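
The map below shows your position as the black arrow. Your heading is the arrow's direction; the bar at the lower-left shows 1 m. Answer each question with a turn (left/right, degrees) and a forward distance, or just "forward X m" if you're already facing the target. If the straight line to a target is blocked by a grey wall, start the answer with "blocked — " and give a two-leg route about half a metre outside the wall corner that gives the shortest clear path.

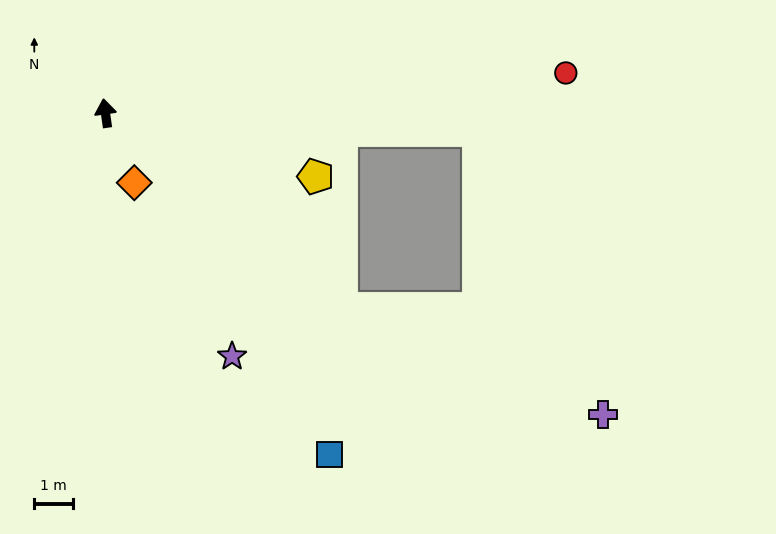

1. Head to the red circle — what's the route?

turn right 93°, forward 12.0 m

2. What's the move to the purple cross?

blocked — turn right 138°, forward 7.9 m, then turn left 18°, forward 7.3 m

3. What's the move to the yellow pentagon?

turn right 115°, forward 5.7 m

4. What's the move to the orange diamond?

turn right 166°, forward 2.0 m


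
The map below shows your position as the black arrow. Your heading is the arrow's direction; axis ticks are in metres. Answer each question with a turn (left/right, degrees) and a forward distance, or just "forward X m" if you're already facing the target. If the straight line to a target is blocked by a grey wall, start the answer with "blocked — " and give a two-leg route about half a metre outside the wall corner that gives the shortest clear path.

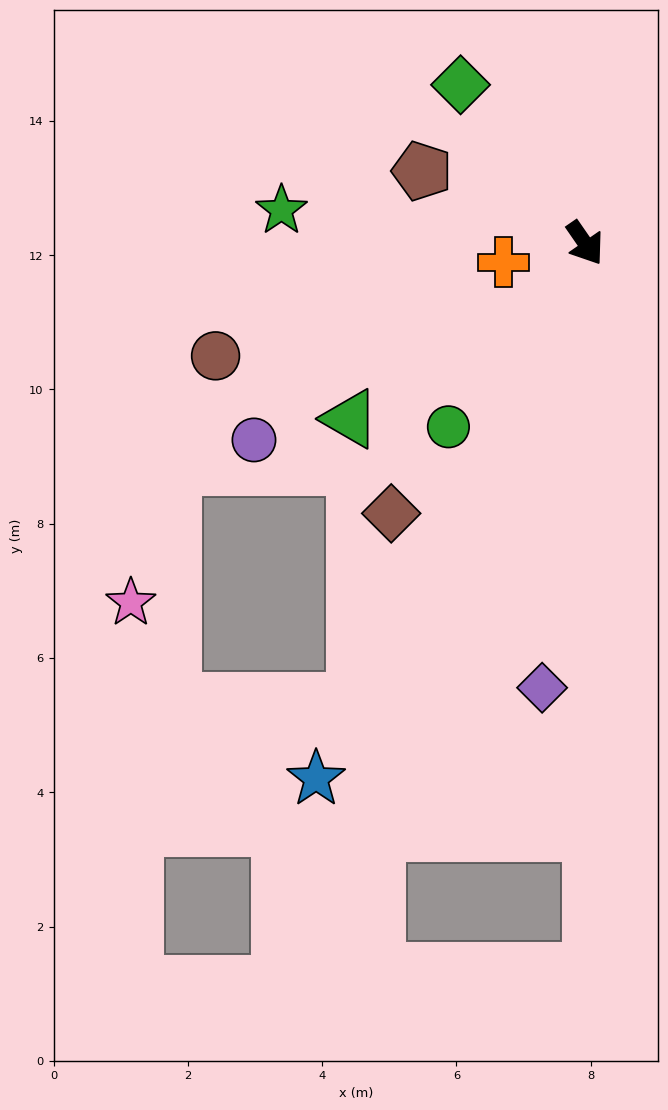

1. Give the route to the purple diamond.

turn right 40°, forward 6.7 m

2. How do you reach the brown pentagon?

turn right 149°, forward 2.7 m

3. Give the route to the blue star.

turn right 61°, forward 8.9 m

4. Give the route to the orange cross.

turn right 111°, forward 1.2 m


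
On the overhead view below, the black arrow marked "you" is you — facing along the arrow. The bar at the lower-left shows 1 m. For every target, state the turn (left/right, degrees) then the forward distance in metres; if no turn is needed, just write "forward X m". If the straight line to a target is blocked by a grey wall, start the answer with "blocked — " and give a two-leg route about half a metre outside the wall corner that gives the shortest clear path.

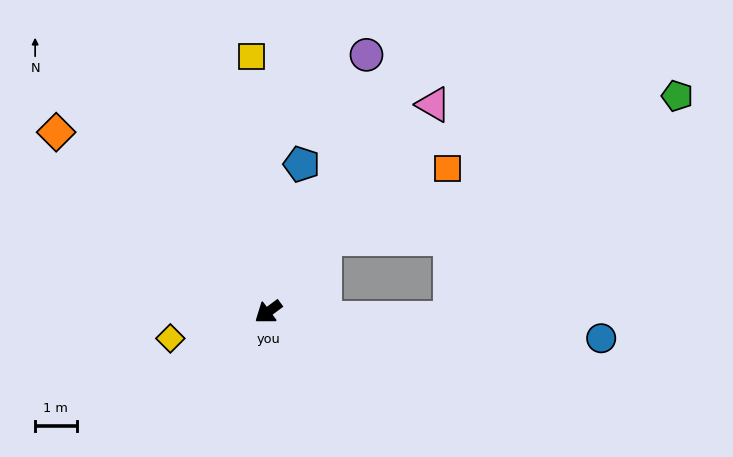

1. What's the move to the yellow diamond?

turn right 21°, forward 2.5 m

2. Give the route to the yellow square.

turn right 123°, forward 6.2 m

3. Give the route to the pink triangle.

turn right 165°, forward 6.4 m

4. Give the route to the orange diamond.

turn right 77°, forward 6.7 m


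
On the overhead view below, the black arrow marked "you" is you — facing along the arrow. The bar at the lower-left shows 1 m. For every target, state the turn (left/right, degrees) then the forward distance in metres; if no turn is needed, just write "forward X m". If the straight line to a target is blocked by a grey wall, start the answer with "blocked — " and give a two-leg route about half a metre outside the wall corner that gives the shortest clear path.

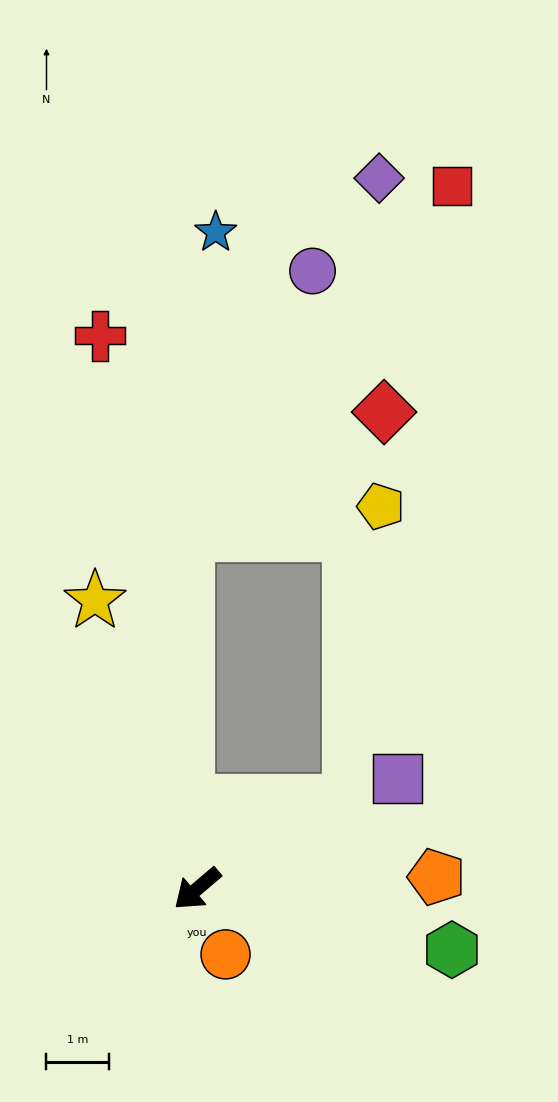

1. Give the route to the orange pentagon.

turn left 142°, forward 3.8 m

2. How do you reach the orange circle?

turn left 73°, forward 1.1 m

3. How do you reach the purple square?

turn left 168°, forward 3.6 m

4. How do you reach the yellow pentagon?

blocked — turn left 170°, forward 2.8 m, then turn left 53°, forward 4.7 m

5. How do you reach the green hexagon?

turn left 126°, forward 4.2 m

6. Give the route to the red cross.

turn right 120°, forward 9.0 m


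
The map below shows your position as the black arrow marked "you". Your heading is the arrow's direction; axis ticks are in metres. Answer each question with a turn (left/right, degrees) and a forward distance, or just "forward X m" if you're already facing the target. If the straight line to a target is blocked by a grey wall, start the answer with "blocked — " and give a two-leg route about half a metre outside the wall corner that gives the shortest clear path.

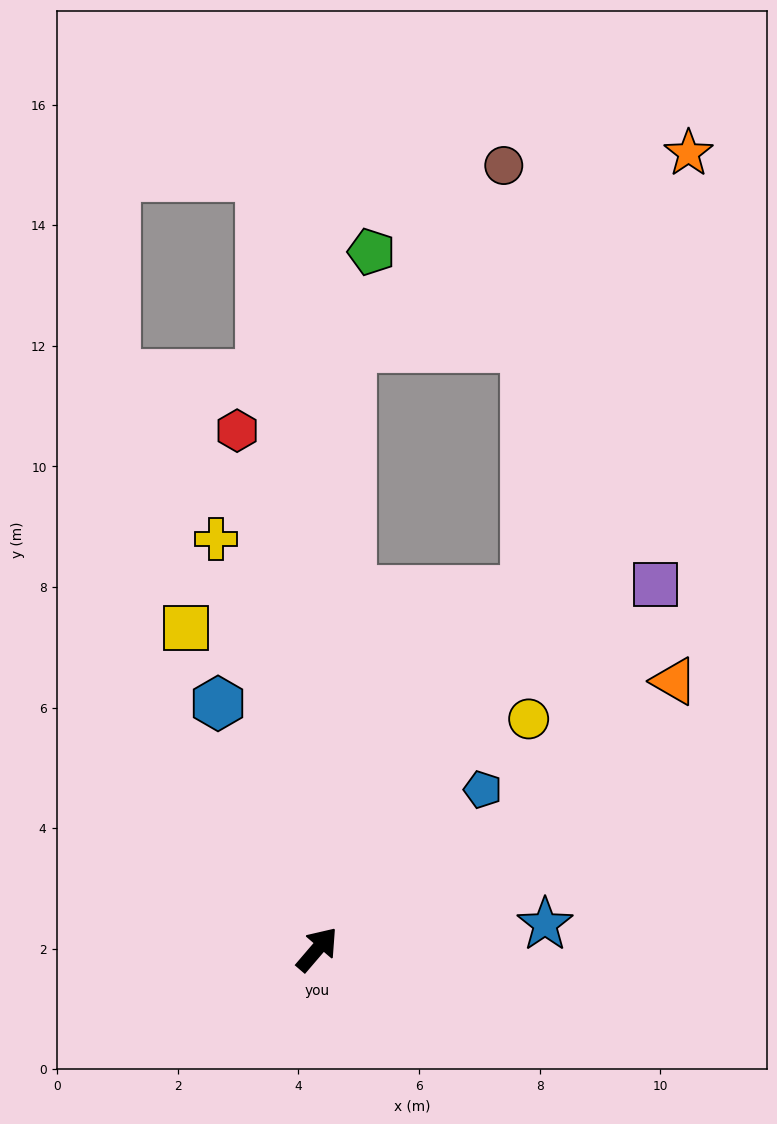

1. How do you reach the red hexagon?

turn left 49°, forward 8.7 m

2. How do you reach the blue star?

turn right 43°, forward 3.8 m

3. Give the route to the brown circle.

blocked — turn left 37°, forward 10.0 m, then turn right 37°, forward 3.9 m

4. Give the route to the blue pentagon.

turn right 5°, forward 3.8 m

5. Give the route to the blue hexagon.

turn left 63°, forward 4.4 m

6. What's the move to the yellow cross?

turn left 54°, forward 7.0 m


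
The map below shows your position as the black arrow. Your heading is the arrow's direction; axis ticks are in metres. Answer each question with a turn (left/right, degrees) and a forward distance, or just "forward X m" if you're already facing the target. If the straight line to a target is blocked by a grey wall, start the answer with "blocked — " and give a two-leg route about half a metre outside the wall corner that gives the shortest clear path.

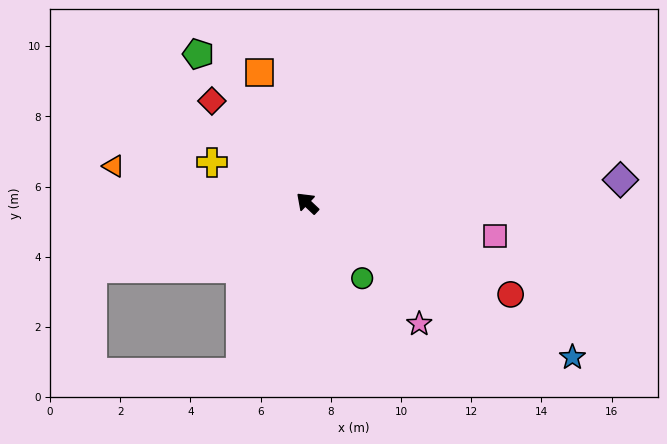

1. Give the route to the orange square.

turn right 26°, forward 4.0 m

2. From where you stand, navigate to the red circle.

turn right 161°, forward 6.3 m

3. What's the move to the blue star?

turn right 167°, forward 8.7 m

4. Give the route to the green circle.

turn left 170°, forward 2.6 m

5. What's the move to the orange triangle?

turn left 33°, forward 5.6 m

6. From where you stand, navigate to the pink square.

turn right 146°, forward 5.4 m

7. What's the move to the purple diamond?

turn right 132°, forward 8.9 m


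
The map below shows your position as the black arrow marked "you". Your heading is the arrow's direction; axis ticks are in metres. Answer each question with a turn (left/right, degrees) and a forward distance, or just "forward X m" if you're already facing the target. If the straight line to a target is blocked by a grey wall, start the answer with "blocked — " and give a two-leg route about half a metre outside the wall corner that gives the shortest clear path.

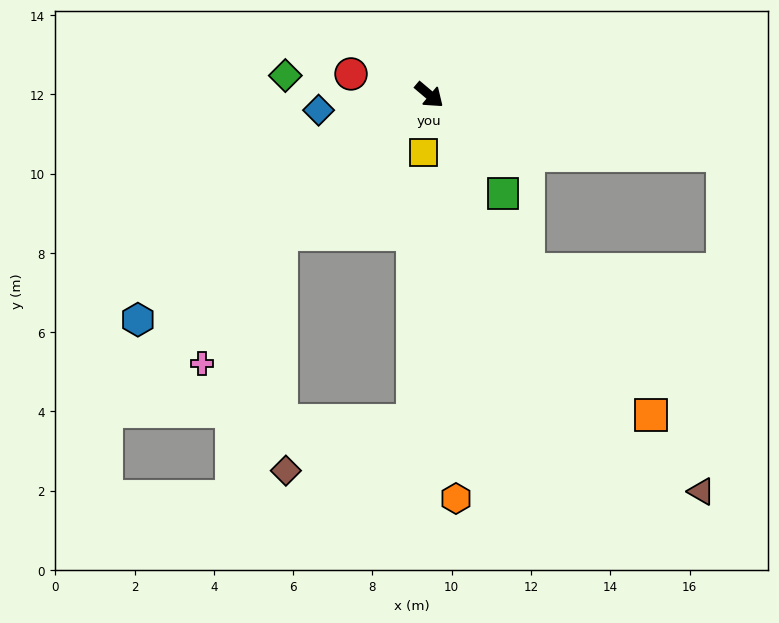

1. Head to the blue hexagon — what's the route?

turn right 102°, forward 9.3 m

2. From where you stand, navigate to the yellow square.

turn right 56°, forward 1.5 m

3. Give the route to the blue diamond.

turn right 132°, forward 2.8 m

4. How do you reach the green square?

turn right 13°, forward 3.1 m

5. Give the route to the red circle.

turn right 155°, forward 2.0 m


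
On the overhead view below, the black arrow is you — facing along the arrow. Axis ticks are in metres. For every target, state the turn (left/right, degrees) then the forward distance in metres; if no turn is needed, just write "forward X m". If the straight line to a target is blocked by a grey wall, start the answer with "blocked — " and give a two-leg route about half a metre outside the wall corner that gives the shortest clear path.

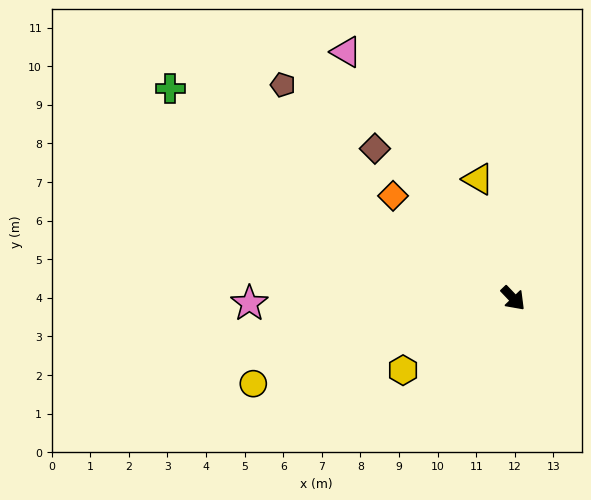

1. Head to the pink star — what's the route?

turn right 133°, forward 6.8 m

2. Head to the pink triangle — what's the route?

turn left 170°, forward 7.7 m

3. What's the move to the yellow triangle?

turn left 153°, forward 3.2 m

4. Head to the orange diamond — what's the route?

turn right 174°, forward 4.1 m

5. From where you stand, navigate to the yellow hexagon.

turn right 101°, forward 3.4 m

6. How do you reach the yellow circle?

turn right 116°, forward 7.1 m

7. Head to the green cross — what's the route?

turn right 165°, forward 10.4 m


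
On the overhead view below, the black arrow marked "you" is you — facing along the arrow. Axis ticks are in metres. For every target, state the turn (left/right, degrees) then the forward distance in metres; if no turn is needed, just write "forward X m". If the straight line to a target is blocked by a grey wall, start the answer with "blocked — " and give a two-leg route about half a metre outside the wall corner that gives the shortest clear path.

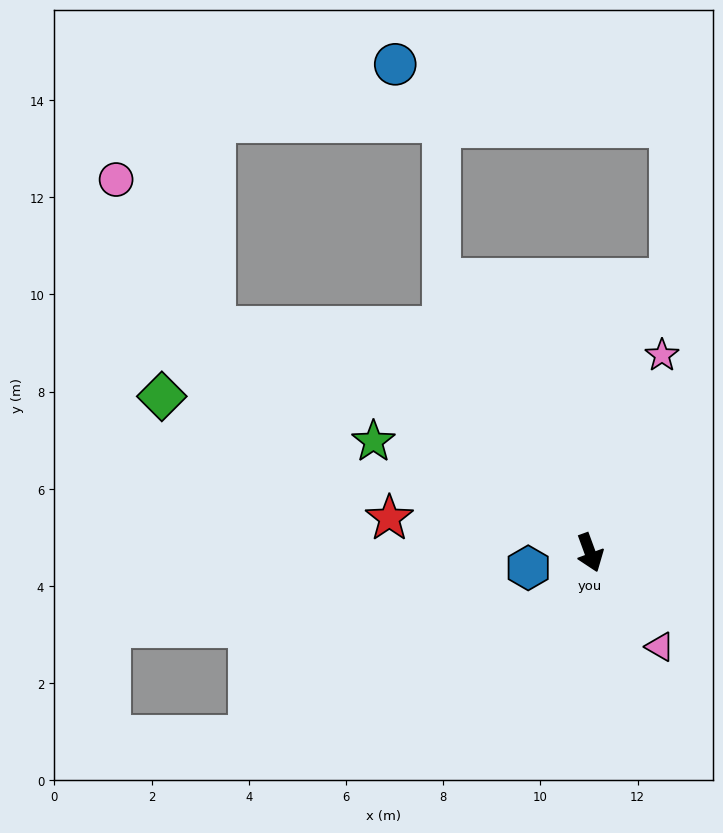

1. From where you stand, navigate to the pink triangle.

turn left 16°, forward 2.4 m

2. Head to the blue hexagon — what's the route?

turn right 96°, forward 1.3 m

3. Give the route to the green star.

turn right 137°, forward 5.0 m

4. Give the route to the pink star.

turn left 140°, forward 4.3 m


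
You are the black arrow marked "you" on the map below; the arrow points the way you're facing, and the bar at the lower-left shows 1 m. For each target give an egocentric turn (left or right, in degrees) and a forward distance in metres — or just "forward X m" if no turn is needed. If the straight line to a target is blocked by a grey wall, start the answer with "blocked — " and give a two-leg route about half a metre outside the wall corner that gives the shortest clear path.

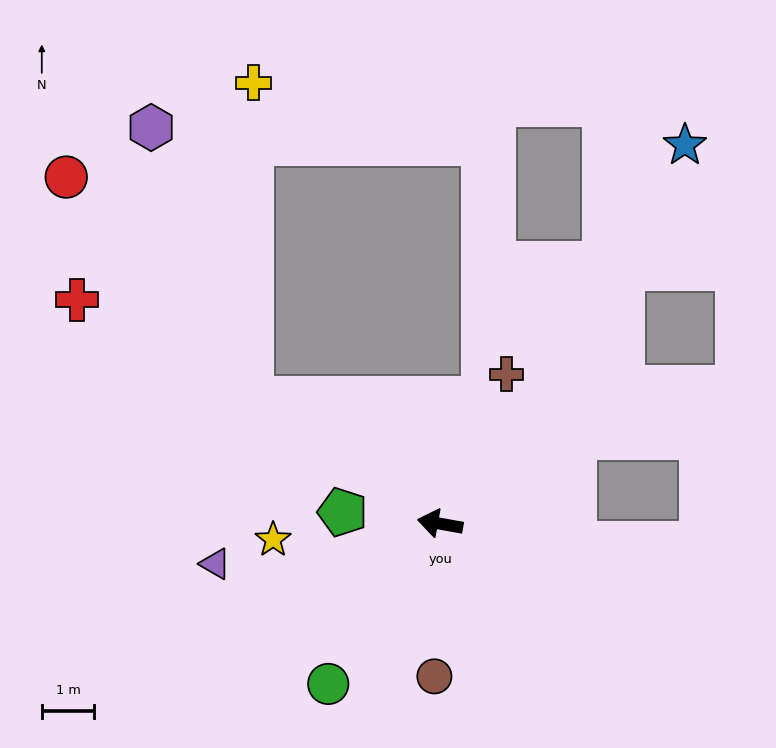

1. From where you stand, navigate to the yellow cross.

blocked — turn right 23°, forward 4.3 m, then turn right 57°, forward 6.0 m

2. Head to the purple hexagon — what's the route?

blocked — turn right 23°, forward 4.3 m, then turn right 37°, forward 5.5 m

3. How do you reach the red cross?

turn right 22°, forward 8.1 m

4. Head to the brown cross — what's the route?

turn right 104°, forward 3.1 m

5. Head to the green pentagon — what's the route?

turn left 3°, forward 1.9 m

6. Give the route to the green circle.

turn left 65°, forward 3.7 m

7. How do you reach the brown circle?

turn left 98°, forward 2.9 m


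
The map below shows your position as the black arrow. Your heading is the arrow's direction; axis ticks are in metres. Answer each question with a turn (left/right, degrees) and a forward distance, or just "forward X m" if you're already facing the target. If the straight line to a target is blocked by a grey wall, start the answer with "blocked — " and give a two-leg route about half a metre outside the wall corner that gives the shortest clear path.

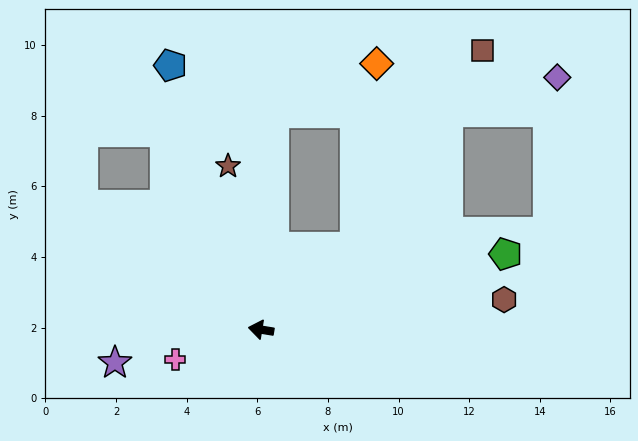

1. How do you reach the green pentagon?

turn right 154°, forward 7.2 m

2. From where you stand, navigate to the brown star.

turn right 69°, forward 4.7 m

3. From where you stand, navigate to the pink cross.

turn left 28°, forward 2.6 m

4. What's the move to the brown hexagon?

turn right 164°, forward 6.9 m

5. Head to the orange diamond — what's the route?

blocked — turn right 129°, forward 3.5 m, then turn left 41°, forward 5.2 m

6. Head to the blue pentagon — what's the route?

turn right 62°, forward 7.9 m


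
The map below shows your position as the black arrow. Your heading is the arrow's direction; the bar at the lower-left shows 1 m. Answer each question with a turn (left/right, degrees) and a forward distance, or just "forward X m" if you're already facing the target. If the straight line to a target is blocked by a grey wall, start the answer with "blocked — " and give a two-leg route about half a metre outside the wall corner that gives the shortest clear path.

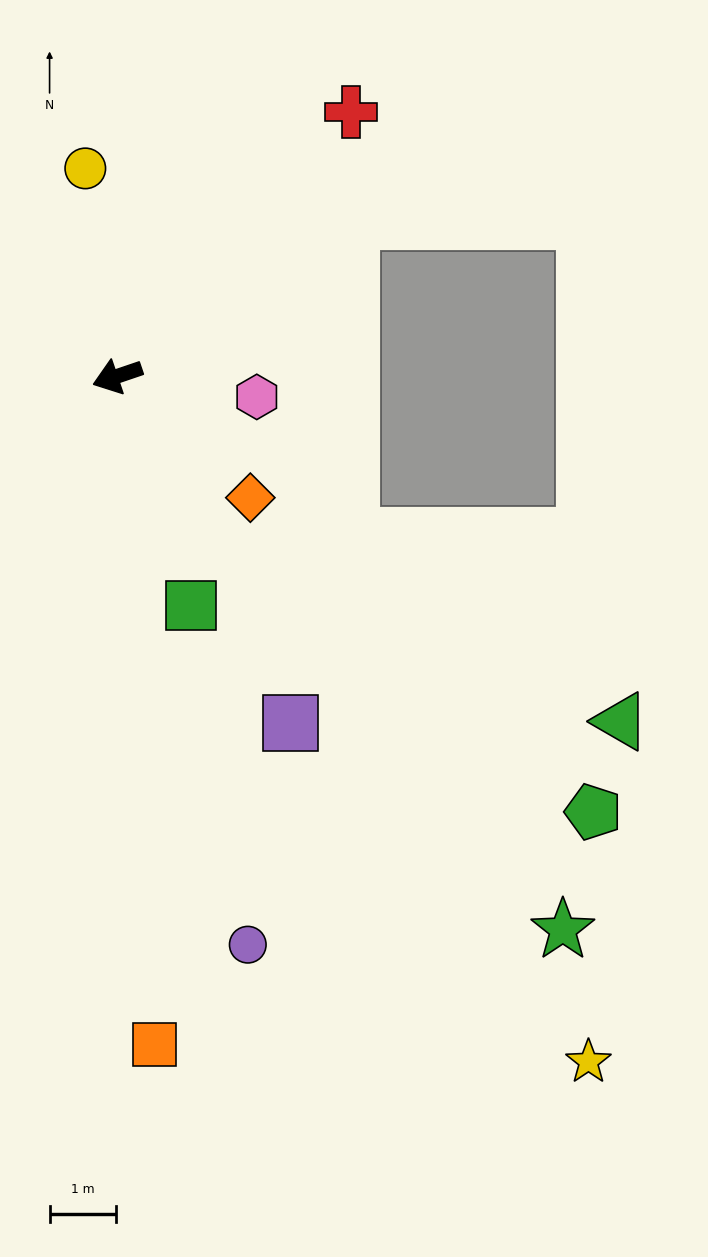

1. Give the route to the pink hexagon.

turn left 153°, forward 2.1 m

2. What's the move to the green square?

turn left 89°, forward 3.6 m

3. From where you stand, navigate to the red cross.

turn right 150°, forward 5.3 m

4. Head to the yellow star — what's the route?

turn left 106°, forward 12.5 m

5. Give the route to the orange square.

turn left 74°, forward 10.1 m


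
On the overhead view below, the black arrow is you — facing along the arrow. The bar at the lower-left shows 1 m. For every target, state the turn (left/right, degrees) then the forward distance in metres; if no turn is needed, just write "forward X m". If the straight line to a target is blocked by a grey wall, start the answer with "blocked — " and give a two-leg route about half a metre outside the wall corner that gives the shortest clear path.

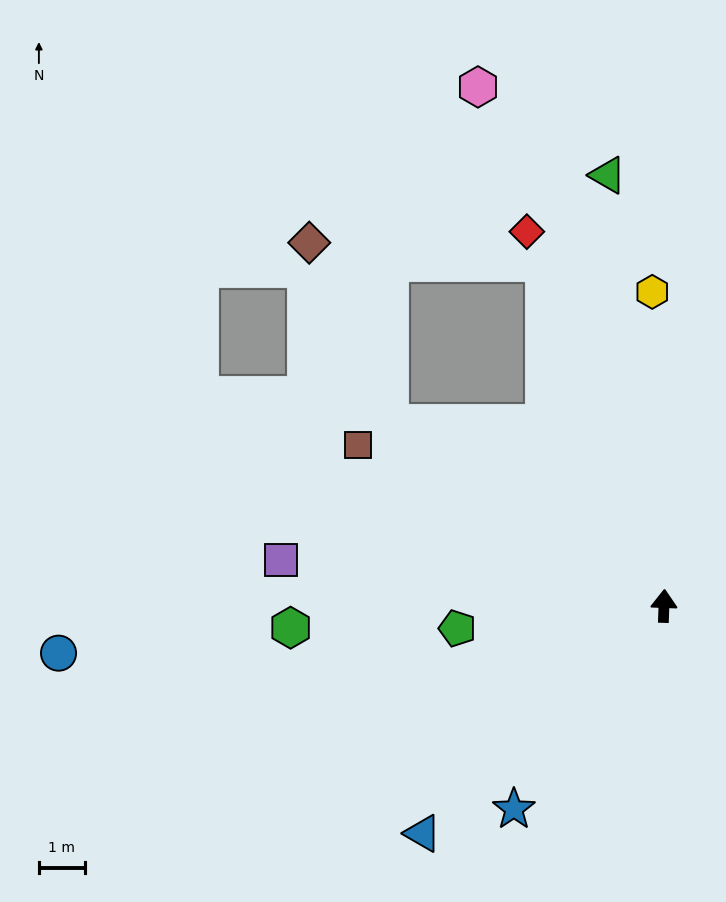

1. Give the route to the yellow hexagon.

turn left 4°, forward 6.8 m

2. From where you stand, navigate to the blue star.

turn left 146°, forward 5.5 m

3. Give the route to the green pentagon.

turn left 98°, forward 4.5 m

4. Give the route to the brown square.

turn left 64°, forward 7.5 m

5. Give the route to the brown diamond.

blocked — turn left 59°, forward 7.1 m, then turn right 33°, forward 4.3 m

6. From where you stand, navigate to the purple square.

turn left 85°, forward 8.4 m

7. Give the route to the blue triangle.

turn left 135°, forward 7.2 m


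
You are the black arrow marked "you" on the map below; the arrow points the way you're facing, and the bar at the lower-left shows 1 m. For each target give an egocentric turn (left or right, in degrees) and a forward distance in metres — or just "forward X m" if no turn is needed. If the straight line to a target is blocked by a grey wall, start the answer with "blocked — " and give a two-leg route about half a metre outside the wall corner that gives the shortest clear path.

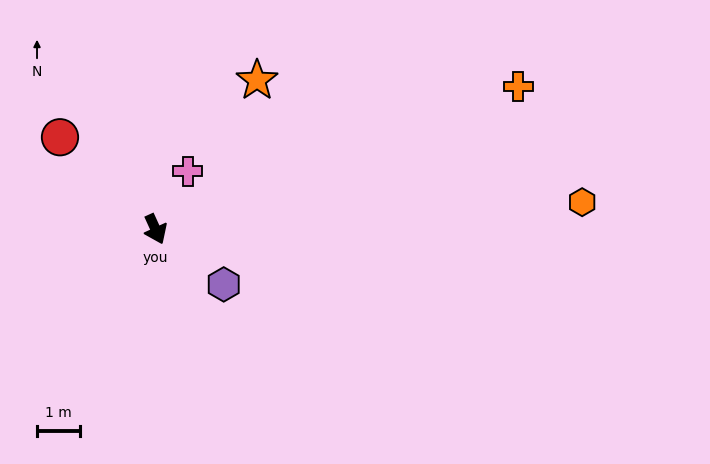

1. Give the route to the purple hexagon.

turn left 27°, forward 2.0 m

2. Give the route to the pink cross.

turn left 126°, forward 1.5 m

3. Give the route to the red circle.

turn right 158°, forward 3.1 m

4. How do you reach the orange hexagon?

turn left 69°, forward 9.9 m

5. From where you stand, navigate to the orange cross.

turn left 87°, forward 9.0 m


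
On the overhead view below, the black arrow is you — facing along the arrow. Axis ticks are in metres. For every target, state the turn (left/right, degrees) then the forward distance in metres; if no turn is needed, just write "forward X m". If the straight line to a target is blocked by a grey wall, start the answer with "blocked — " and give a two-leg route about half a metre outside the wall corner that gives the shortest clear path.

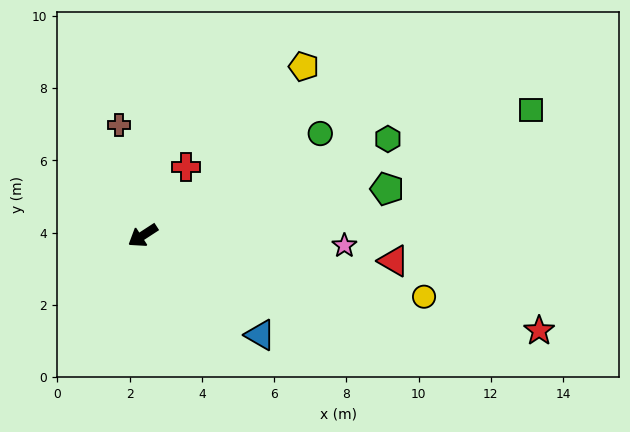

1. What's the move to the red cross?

turn right 155°, forward 2.2 m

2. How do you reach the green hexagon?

turn left 168°, forward 7.3 m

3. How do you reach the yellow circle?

turn left 135°, forward 8.0 m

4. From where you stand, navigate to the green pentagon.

turn left 158°, forward 6.9 m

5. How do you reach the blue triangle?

turn left 107°, forward 4.3 m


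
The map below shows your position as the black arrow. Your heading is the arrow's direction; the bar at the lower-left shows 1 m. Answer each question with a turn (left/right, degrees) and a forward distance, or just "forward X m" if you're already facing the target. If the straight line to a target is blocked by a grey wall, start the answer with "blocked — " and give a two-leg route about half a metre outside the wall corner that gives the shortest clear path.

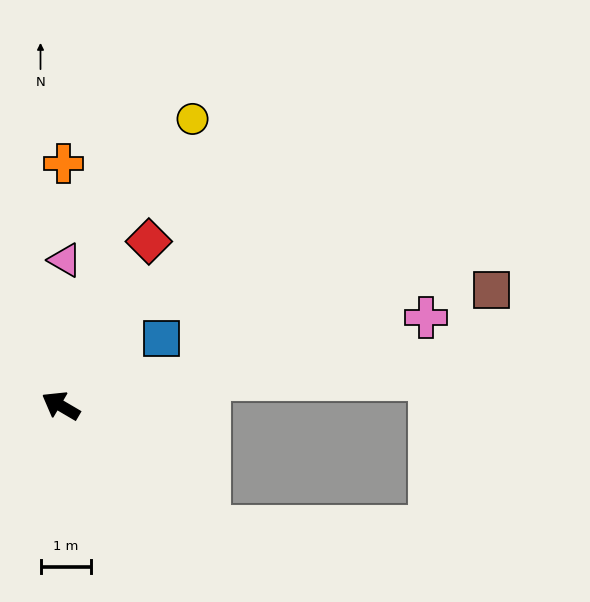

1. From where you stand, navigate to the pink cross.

turn right 136°, forward 7.5 m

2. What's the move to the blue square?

turn right 116°, forward 2.4 m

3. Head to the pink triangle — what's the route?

turn right 61°, forward 2.9 m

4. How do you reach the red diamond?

turn right 88°, forward 3.7 m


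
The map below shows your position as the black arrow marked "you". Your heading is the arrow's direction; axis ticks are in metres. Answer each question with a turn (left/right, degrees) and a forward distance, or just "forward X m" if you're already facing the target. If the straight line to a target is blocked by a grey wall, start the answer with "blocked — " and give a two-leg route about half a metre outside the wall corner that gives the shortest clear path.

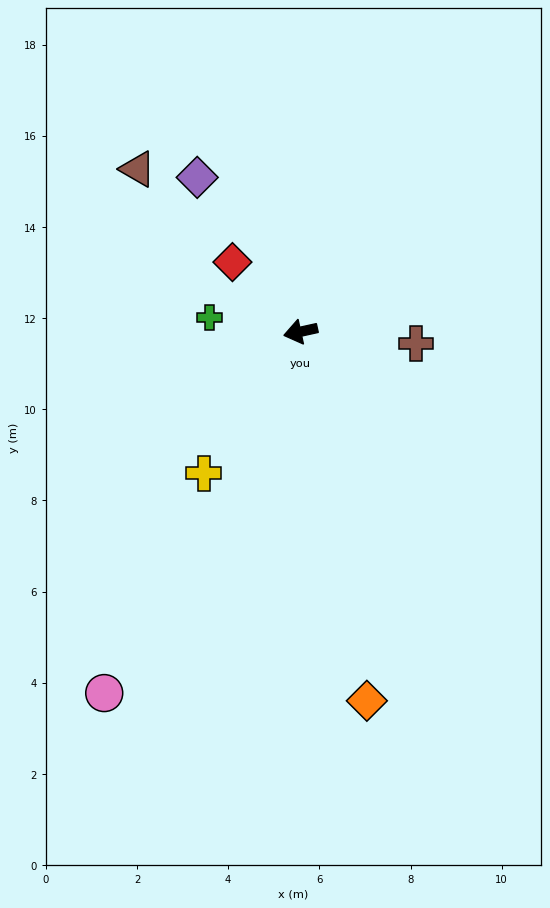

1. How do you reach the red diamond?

turn right 58°, forward 2.1 m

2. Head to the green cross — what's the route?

turn right 21°, forward 2.0 m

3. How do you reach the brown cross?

turn left 162°, forward 2.5 m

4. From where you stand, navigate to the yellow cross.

turn left 43°, forward 3.8 m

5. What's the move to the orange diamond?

turn left 88°, forward 8.2 m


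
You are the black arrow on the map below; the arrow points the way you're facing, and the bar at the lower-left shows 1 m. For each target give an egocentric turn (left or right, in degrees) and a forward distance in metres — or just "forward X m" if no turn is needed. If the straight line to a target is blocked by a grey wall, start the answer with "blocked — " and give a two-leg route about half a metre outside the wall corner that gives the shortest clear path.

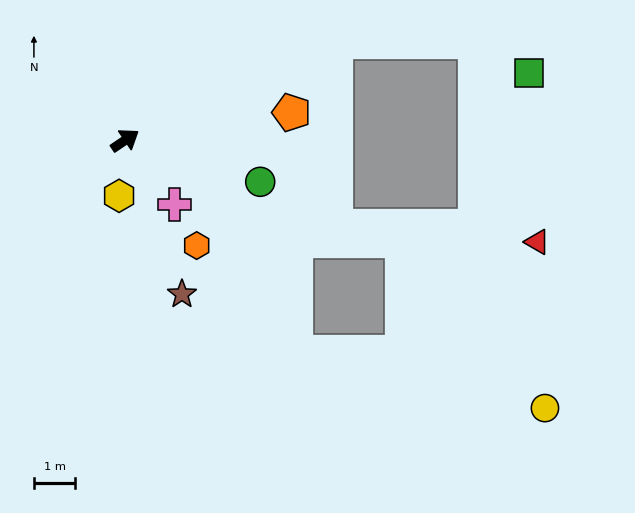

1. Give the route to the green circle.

turn right 51°, forward 3.4 m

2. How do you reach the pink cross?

turn right 86°, forward 2.0 m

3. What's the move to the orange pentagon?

turn right 25°, forward 4.1 m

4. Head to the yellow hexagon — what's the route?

turn right 130°, forward 1.4 m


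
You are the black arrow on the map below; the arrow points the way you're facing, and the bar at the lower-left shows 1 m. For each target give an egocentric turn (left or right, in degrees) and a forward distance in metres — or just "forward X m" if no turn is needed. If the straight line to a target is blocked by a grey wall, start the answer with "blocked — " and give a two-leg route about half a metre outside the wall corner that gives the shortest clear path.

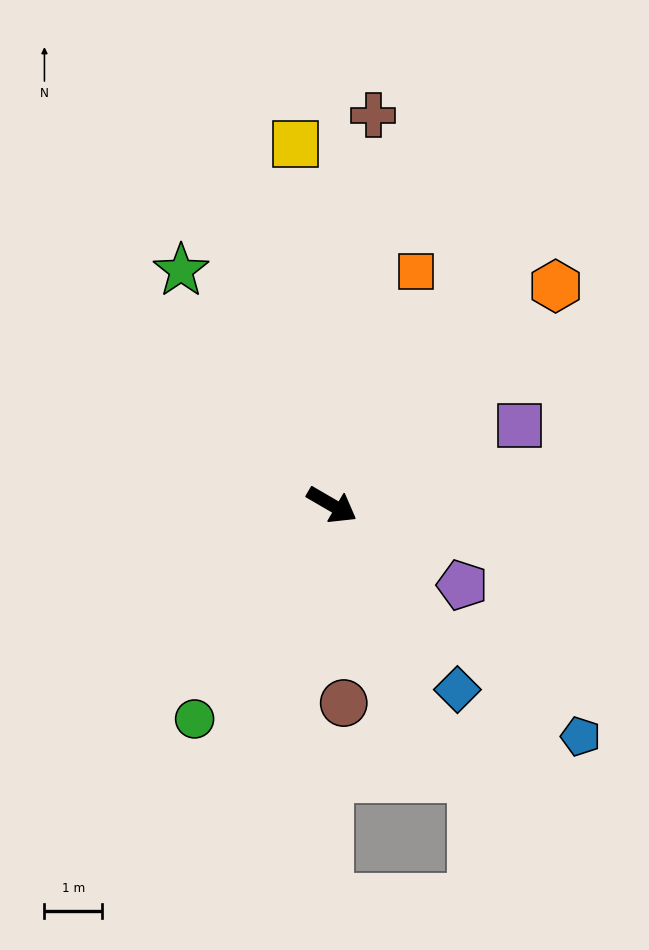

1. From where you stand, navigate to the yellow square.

turn left 126°, forward 6.3 m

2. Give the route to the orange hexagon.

turn left 75°, forward 5.4 m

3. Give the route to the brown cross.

turn left 114°, forward 6.8 m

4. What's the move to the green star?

turn left 153°, forward 4.8 m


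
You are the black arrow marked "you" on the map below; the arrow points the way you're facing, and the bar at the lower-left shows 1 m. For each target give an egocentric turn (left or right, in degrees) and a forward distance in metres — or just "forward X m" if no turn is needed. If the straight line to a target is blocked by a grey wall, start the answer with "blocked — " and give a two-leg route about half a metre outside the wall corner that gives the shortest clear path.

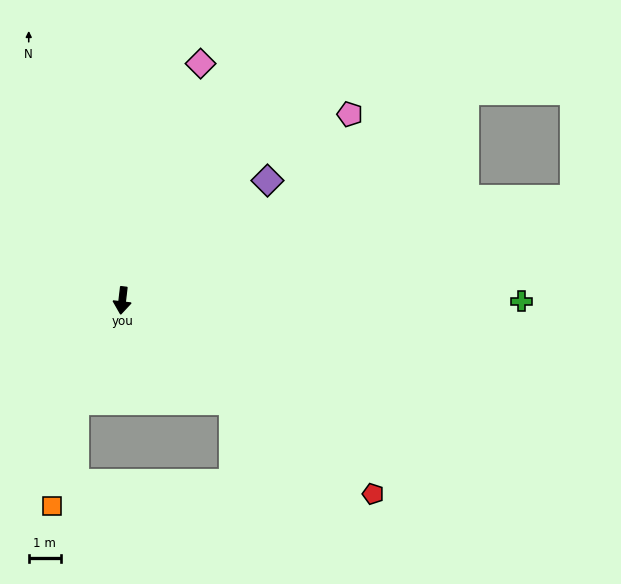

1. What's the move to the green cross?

turn left 97°, forward 12.4 m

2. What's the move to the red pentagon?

turn left 59°, forward 9.9 m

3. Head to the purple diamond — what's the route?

turn left 136°, forward 5.9 m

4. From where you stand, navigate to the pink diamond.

turn left 168°, forward 7.8 m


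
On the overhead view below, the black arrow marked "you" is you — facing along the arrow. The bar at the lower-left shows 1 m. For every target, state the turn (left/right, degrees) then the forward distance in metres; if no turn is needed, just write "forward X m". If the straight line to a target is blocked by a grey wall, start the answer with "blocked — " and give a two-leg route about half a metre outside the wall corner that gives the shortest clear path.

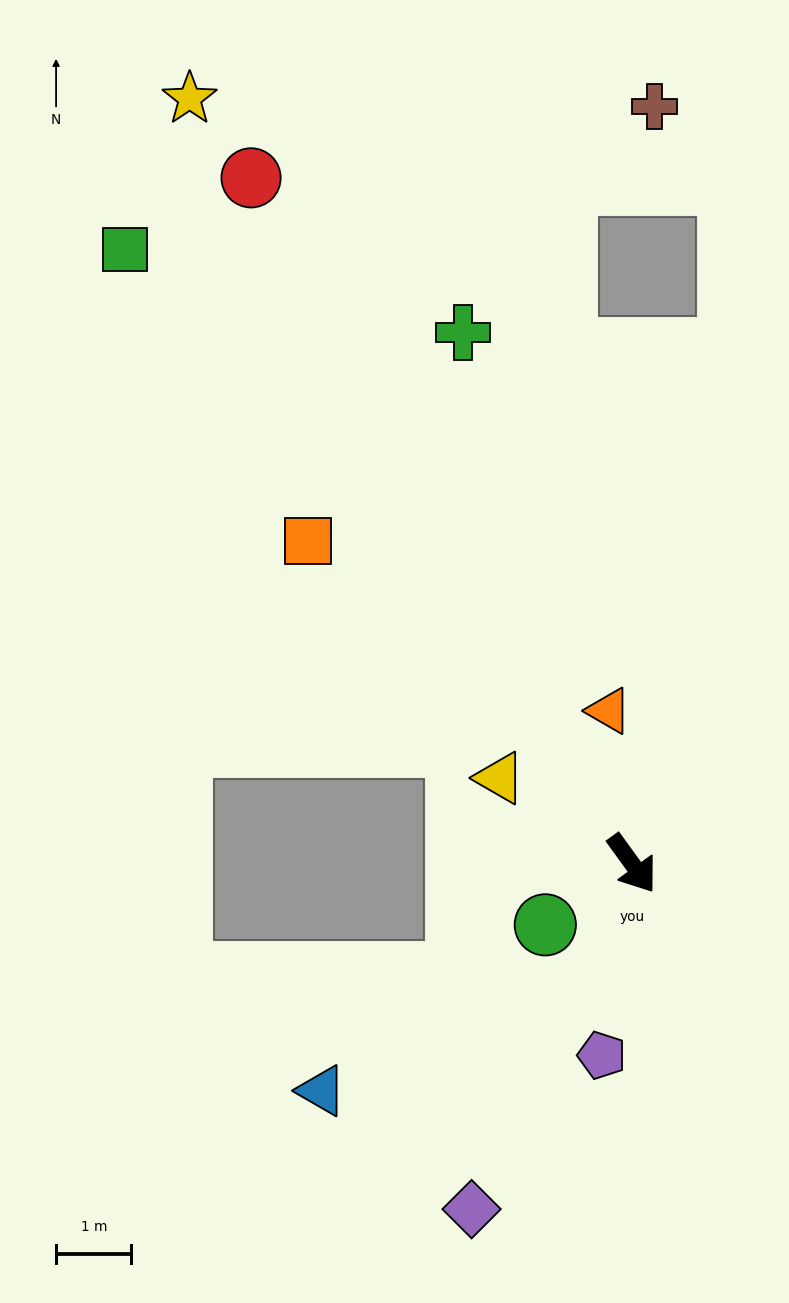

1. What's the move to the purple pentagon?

turn right 45°, forward 2.6 m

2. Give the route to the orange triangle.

turn left 153°, forward 2.1 m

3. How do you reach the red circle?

turn left 173°, forward 10.4 m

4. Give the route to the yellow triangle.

turn right 159°, forward 2.1 m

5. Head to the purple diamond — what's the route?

turn right 61°, forward 5.1 m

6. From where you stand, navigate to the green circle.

turn right 91°, forward 1.4 m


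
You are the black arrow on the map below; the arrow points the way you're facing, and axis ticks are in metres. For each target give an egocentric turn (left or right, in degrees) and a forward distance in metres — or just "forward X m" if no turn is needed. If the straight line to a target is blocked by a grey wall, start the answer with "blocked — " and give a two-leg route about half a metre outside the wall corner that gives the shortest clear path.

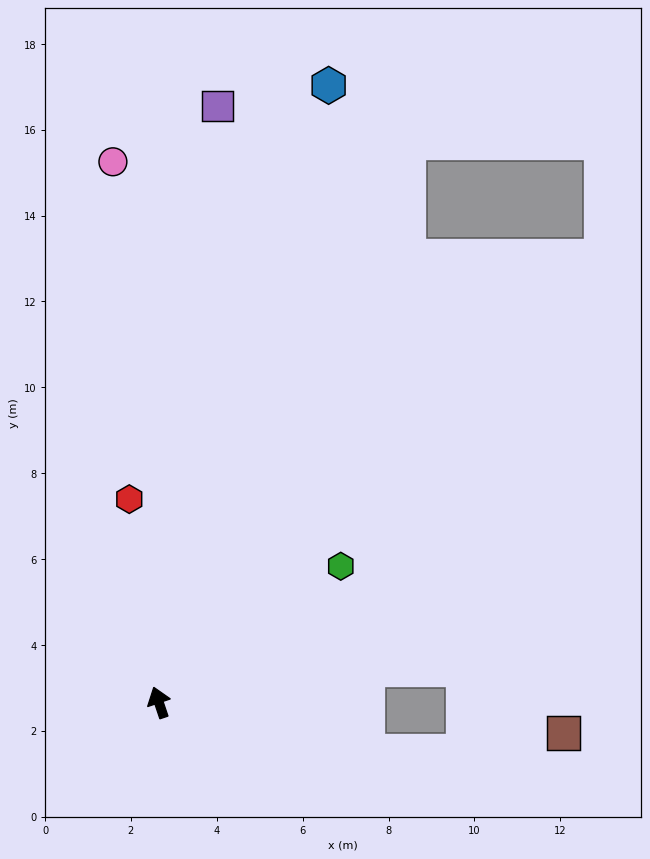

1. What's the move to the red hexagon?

turn right 10°, forward 4.8 m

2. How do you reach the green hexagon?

turn right 72°, forward 5.3 m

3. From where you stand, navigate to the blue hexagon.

turn right 34°, forward 14.9 m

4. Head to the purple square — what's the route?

turn right 24°, forward 14.0 m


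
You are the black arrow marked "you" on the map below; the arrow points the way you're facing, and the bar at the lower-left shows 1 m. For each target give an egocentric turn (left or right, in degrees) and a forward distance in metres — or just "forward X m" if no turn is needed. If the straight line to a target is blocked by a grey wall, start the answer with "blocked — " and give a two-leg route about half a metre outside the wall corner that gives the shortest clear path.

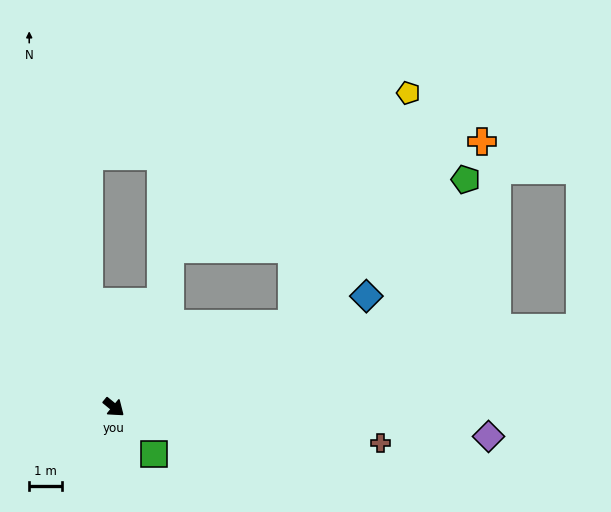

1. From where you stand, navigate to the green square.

turn right 10°, forward 1.9 m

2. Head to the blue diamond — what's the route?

turn left 63°, forward 8.4 m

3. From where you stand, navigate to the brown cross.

turn left 32°, forward 8.2 m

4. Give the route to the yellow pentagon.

blocked — turn left 65°, forward 6.0 m, then turn left 38°, forward 7.9 m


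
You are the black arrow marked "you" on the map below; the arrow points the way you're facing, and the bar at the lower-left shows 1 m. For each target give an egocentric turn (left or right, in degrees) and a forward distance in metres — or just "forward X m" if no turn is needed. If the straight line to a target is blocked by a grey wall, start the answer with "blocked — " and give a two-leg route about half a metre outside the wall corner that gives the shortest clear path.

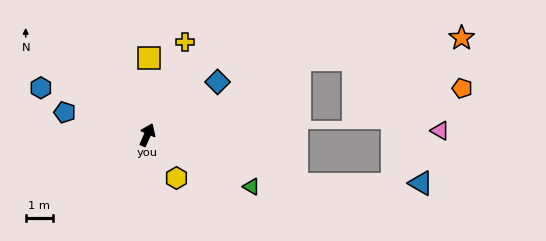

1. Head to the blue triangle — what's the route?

blocked — turn right 84°, forward 5.7 m, then turn left 18°, forward 4.5 m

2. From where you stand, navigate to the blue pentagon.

turn left 99°, forward 3.1 m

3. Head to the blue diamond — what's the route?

turn right 29°, forward 3.2 m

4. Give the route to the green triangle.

turn right 93°, forward 4.2 m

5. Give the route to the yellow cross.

forward 3.6 m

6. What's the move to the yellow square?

turn left 22°, forward 2.8 m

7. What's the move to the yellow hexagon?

turn right 122°, forward 1.9 m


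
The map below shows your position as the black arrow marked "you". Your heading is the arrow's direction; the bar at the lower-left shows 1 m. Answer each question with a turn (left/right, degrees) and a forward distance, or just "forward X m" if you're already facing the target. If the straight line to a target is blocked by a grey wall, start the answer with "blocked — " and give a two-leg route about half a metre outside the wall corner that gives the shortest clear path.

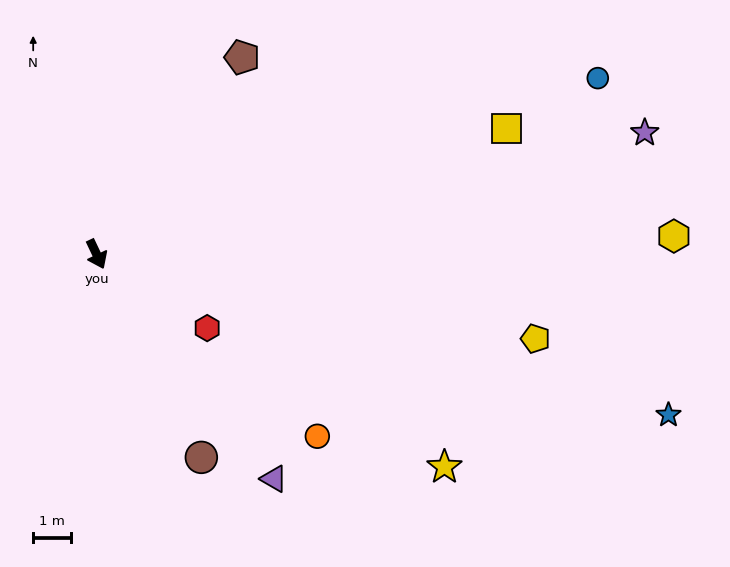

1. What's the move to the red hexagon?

turn left 31°, forward 3.6 m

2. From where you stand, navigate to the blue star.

turn left 49°, forward 15.9 m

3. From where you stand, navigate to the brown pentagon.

turn left 118°, forward 6.5 m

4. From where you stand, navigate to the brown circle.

forward 6.1 m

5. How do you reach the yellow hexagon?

turn left 66°, forward 15.4 m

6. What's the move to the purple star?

turn left 77°, forward 15.0 m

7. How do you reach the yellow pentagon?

turn left 54°, forward 11.9 m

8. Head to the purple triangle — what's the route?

turn left 13°, forward 7.6 m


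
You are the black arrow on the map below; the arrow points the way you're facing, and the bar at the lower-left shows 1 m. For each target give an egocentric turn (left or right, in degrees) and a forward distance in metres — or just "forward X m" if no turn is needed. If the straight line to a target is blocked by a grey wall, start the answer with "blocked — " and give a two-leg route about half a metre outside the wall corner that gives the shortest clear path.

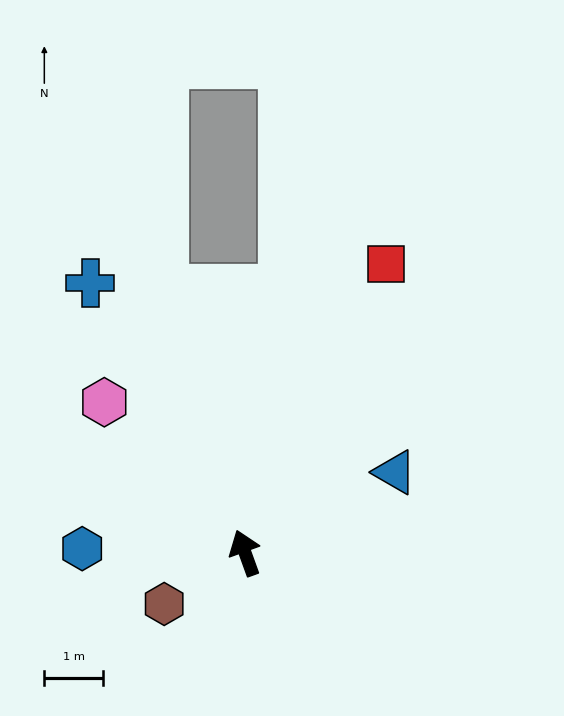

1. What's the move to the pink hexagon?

turn left 23°, forward 3.5 m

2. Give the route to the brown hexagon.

turn left 102°, forward 1.6 m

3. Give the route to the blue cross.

turn left 10°, forward 5.3 m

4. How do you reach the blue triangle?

turn right 82°, forward 2.9 m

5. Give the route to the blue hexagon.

turn left 69°, forward 2.8 m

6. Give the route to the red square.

turn right 46°, forward 5.5 m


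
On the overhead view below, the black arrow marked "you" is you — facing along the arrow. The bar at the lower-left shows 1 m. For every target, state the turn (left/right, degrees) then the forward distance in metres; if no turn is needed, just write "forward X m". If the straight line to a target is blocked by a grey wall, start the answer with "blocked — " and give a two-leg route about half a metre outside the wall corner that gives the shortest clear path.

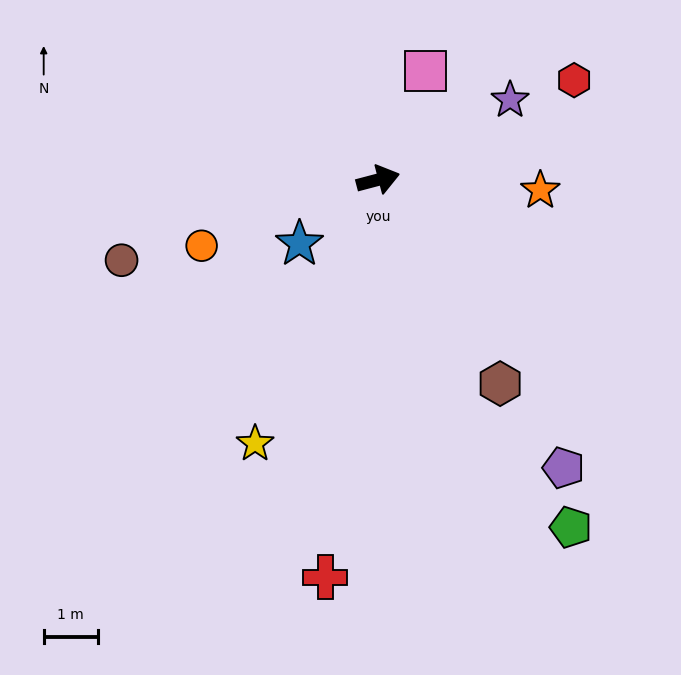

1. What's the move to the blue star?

turn right 156°, forward 1.9 m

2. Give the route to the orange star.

turn right 18°, forward 3.0 m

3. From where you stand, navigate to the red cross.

turn right 112°, forward 7.4 m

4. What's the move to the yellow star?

turn right 130°, forward 5.4 m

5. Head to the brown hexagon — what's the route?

turn right 74°, forward 4.4 m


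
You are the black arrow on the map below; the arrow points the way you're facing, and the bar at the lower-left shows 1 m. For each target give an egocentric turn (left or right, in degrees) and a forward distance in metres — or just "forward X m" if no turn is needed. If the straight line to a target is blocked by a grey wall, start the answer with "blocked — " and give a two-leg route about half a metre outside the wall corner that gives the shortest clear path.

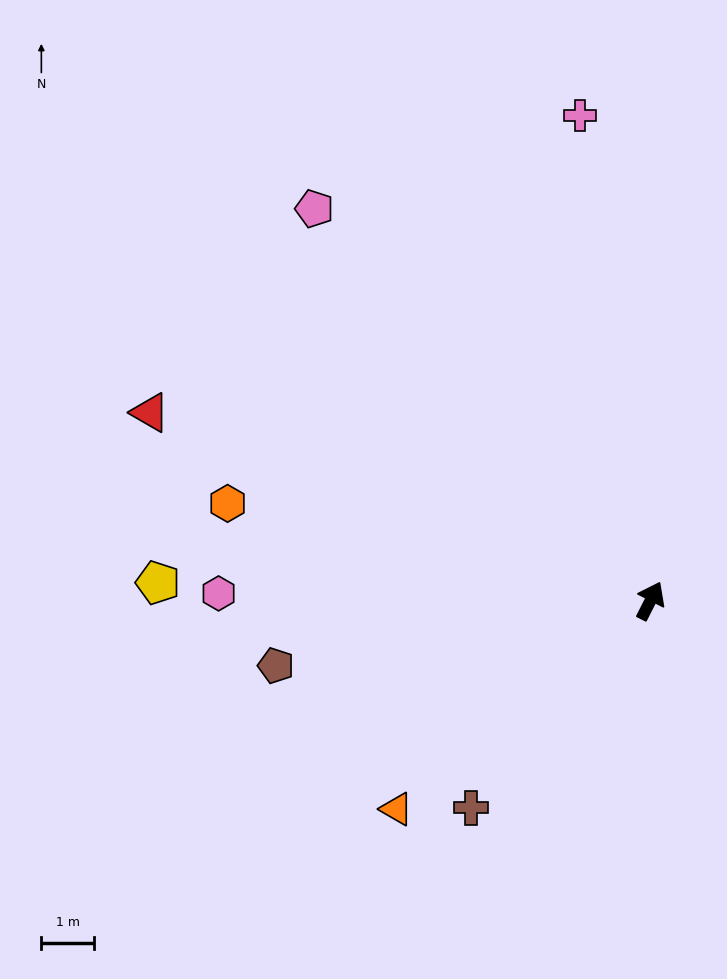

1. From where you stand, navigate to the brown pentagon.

turn left 127°, forward 7.3 m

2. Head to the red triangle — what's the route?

turn left 96°, forward 10.2 m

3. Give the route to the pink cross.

turn left 35°, forward 9.4 m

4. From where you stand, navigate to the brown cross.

turn left 166°, forward 5.2 m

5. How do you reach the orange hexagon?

turn left 104°, forward 8.3 m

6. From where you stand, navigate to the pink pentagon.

turn left 68°, forward 9.9 m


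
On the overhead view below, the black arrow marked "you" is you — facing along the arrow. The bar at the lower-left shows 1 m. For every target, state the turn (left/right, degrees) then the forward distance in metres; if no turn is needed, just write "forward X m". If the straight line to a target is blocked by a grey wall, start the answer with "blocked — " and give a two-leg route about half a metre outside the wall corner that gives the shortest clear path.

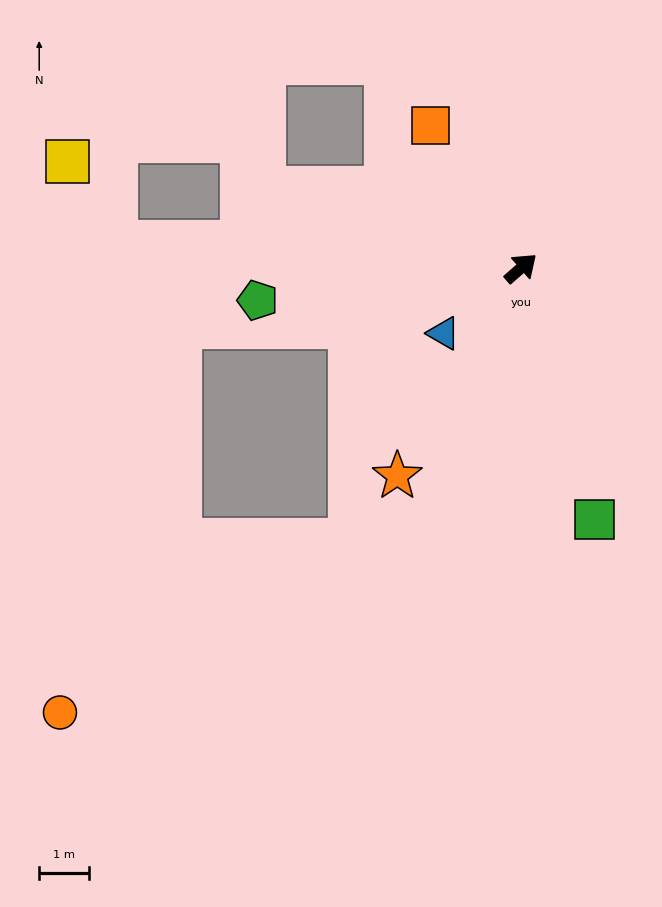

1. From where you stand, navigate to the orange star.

turn right 162°, forward 4.8 m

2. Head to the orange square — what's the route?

turn left 81°, forward 3.4 m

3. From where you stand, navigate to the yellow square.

blocked — turn left 135°, forward 8.1 m, then turn right 55°, forward 1.9 m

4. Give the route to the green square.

turn right 115°, forward 5.2 m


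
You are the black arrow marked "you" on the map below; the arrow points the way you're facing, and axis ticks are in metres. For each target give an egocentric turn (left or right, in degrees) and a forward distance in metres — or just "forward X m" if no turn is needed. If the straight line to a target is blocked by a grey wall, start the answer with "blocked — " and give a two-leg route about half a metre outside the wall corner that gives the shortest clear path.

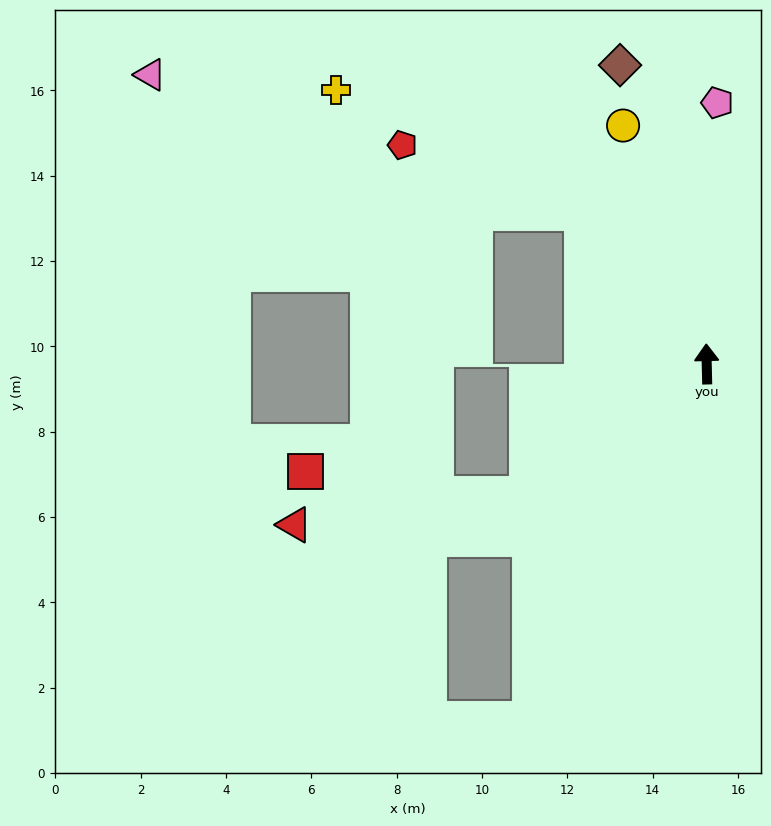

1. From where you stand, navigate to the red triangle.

blocked — turn left 125°, forward 5.2 m, then turn right 29°, forward 5.5 m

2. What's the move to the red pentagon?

blocked — turn left 38°, forward 4.6 m, then turn left 30°, forward 4.5 m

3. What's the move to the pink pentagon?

turn right 4°, forward 6.1 m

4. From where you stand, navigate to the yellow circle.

turn left 18°, forward 5.9 m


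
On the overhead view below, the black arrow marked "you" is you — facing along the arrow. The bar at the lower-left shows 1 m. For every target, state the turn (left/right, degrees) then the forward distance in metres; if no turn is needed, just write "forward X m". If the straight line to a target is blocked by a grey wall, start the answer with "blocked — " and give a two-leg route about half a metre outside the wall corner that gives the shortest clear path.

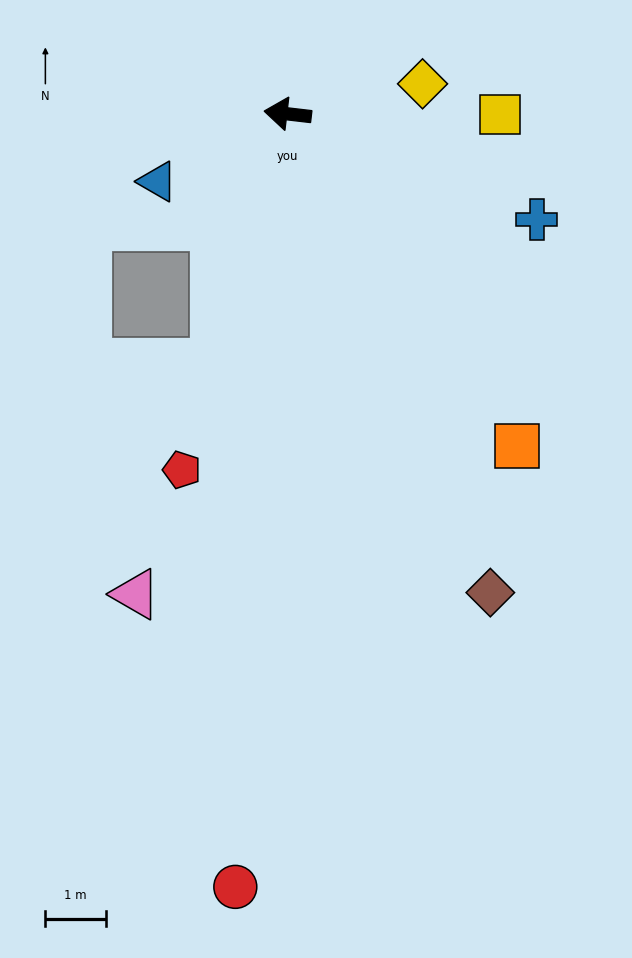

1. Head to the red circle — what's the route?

turn left 93°, forward 12.9 m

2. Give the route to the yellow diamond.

turn right 161°, forward 2.3 m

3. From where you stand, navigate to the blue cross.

turn left 164°, forward 4.5 m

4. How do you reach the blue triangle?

turn left 34°, forward 2.4 m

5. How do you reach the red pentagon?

turn left 80°, forward 6.2 m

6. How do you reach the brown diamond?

turn left 120°, forward 8.6 m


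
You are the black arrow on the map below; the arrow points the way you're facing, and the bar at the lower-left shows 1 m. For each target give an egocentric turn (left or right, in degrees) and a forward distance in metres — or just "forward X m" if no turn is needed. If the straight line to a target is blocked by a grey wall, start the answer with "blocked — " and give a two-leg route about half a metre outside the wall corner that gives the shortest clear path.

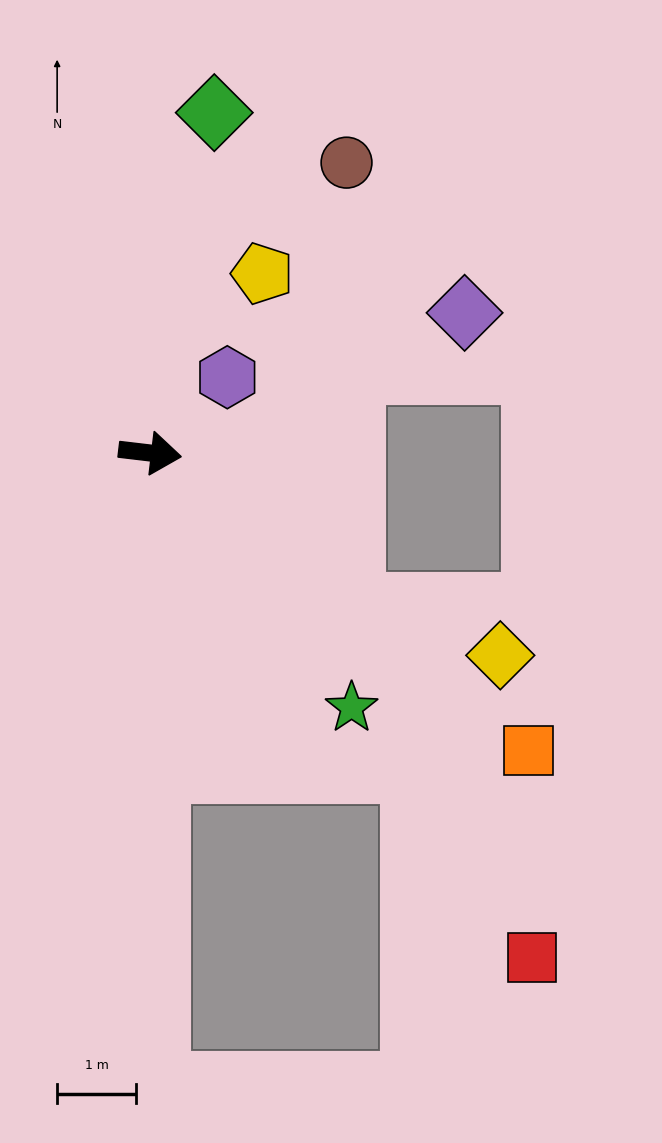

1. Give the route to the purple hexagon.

turn left 51°, forward 1.4 m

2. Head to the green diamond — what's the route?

turn left 86°, forward 4.4 m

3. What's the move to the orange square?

turn right 31°, forward 6.1 m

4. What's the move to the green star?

turn right 45°, forward 4.1 m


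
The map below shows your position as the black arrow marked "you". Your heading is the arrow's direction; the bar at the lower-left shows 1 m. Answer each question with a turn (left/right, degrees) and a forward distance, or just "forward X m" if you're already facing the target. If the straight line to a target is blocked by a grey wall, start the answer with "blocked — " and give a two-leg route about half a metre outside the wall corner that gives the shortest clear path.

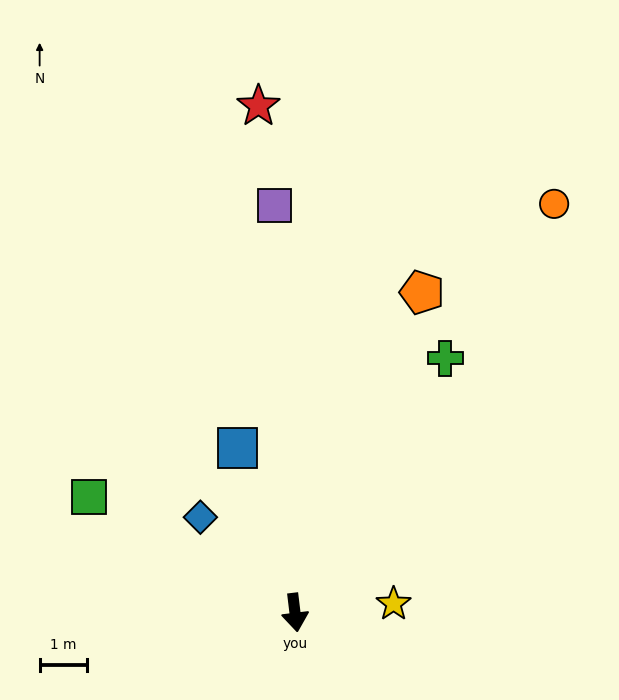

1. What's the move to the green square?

turn right 126°, forward 4.9 m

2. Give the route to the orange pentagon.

turn left 151°, forward 7.2 m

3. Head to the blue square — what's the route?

turn right 168°, forward 3.6 m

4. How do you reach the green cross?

turn left 143°, forward 6.2 m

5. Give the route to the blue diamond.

turn right 142°, forward 2.8 m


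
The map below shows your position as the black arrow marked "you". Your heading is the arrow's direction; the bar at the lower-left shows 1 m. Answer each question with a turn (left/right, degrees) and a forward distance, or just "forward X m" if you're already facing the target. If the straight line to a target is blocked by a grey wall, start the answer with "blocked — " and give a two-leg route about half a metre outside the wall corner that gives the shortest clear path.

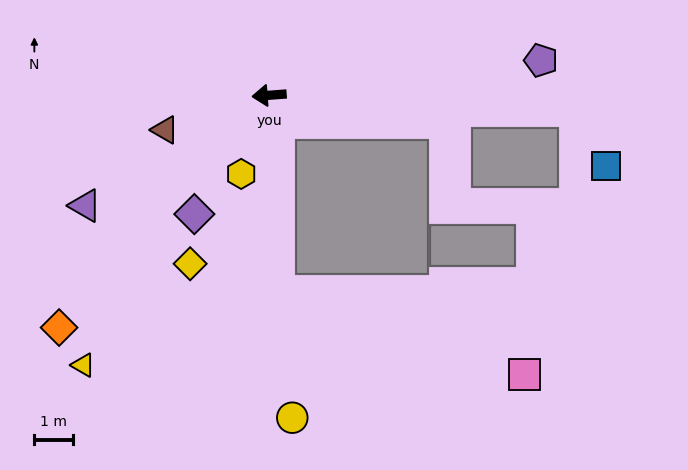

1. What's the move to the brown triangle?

turn left 14°, forward 2.8 m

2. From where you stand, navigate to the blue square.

blocked — turn left 173°, forward 7.9 m, then turn right 58°, forward 1.6 m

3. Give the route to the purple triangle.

turn left 27°, forward 5.6 m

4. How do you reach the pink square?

blocked — turn left 88°, forward 5.1 m, then turn left 69°, forward 6.7 m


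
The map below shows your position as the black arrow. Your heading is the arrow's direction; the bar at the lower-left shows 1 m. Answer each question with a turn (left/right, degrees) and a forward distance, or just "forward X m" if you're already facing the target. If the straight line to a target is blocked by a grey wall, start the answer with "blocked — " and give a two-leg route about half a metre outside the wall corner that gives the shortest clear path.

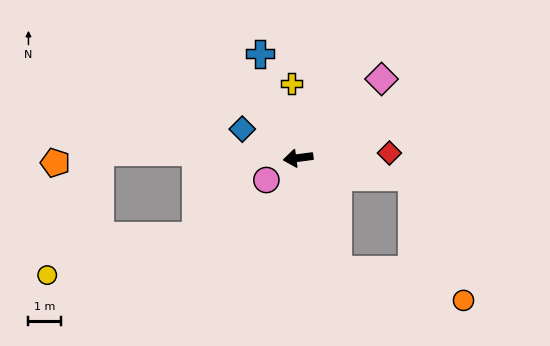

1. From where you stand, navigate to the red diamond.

turn left 176°, forward 2.8 m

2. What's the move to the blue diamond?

turn right 35°, forward 1.9 m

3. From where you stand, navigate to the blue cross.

turn right 77°, forward 3.4 m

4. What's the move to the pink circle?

turn left 27°, forward 1.2 m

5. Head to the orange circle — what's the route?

blocked — turn left 102°, forward 3.6 m, then turn left 57°, forward 4.0 m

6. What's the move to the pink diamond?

turn right 144°, forward 3.5 m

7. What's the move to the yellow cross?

turn right 92°, forward 2.3 m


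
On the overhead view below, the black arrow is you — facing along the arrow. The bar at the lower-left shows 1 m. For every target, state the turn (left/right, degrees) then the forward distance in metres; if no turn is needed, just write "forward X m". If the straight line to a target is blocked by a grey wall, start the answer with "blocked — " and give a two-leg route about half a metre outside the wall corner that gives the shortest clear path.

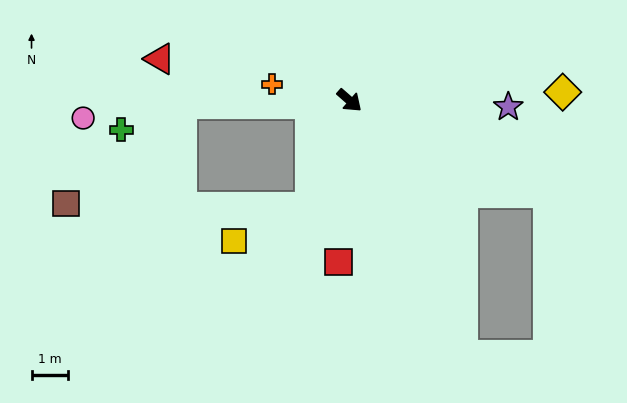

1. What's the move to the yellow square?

blocked — turn right 69°, forward 3.1 m, then turn right 46°, forward 2.3 m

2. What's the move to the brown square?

blocked — turn right 138°, forward 4.6 m, then turn left 40°, forward 4.2 m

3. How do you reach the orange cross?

turn right 151°, forward 2.2 m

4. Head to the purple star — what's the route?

turn left 39°, forward 4.4 m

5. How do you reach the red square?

turn right 53°, forward 4.5 m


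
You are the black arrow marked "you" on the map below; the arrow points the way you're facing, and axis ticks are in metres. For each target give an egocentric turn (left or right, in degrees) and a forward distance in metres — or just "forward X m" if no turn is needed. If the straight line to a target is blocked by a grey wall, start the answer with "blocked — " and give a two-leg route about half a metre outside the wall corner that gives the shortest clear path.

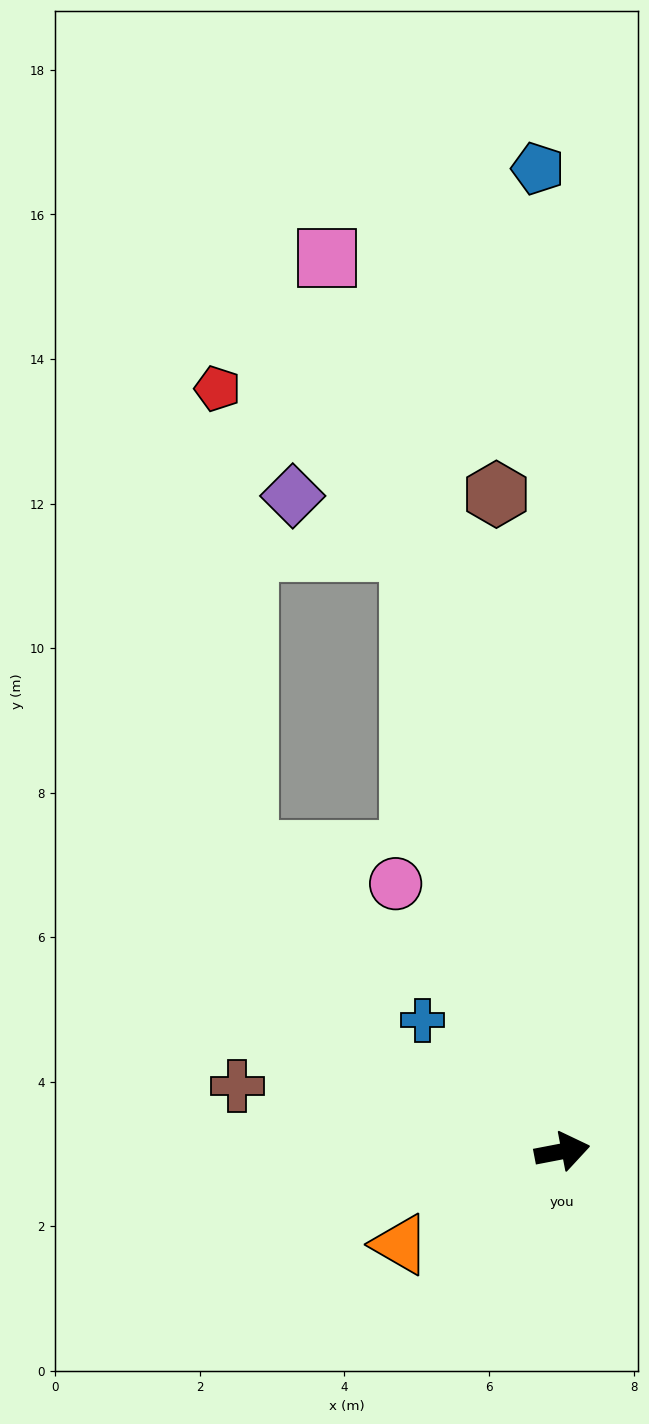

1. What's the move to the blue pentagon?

turn left 81°, forward 13.6 m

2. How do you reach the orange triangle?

turn right 161°, forward 2.6 m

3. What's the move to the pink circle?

turn left 111°, forward 4.4 m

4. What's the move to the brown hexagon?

turn left 85°, forward 9.1 m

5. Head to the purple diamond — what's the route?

blocked — turn left 93°, forward 8.6 m, then turn left 51°, forward 1.8 m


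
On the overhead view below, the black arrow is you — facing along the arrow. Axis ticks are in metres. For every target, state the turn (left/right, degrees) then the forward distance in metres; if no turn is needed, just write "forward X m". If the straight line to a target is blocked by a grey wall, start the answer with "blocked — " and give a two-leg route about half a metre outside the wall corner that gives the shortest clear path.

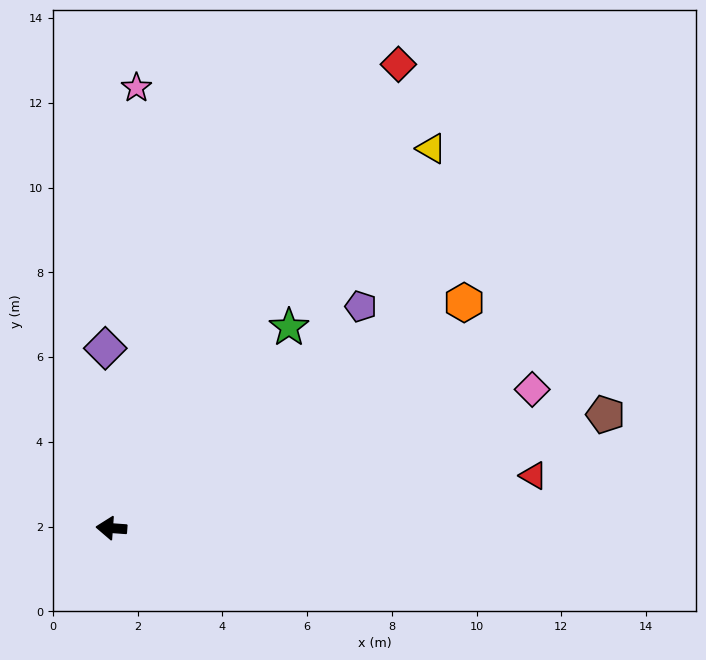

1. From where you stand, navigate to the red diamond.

turn right 118°, forward 12.9 m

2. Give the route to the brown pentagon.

turn right 163°, forward 12.0 m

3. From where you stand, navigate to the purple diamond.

turn right 84°, forward 4.2 m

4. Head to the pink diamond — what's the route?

turn right 158°, forward 10.5 m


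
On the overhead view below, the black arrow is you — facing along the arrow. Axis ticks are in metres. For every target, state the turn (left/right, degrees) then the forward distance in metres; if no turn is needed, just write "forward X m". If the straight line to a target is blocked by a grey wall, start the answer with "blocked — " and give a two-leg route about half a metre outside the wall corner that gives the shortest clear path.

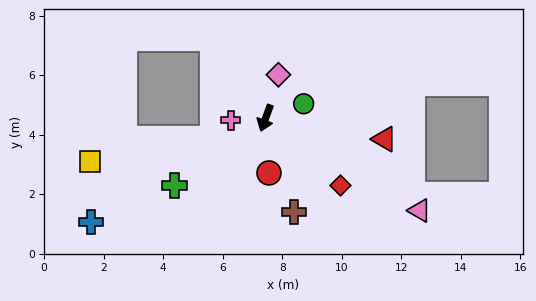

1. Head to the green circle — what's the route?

turn left 131°, forward 1.4 m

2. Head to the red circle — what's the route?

turn left 24°, forward 1.8 m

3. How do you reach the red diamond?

turn left 68°, forward 3.4 m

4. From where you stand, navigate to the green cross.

turn right 33°, forward 3.8 m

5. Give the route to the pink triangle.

turn left 79°, forward 6.0 m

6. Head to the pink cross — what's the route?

turn right 66°, forward 1.2 m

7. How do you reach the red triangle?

turn left 100°, forward 4.1 m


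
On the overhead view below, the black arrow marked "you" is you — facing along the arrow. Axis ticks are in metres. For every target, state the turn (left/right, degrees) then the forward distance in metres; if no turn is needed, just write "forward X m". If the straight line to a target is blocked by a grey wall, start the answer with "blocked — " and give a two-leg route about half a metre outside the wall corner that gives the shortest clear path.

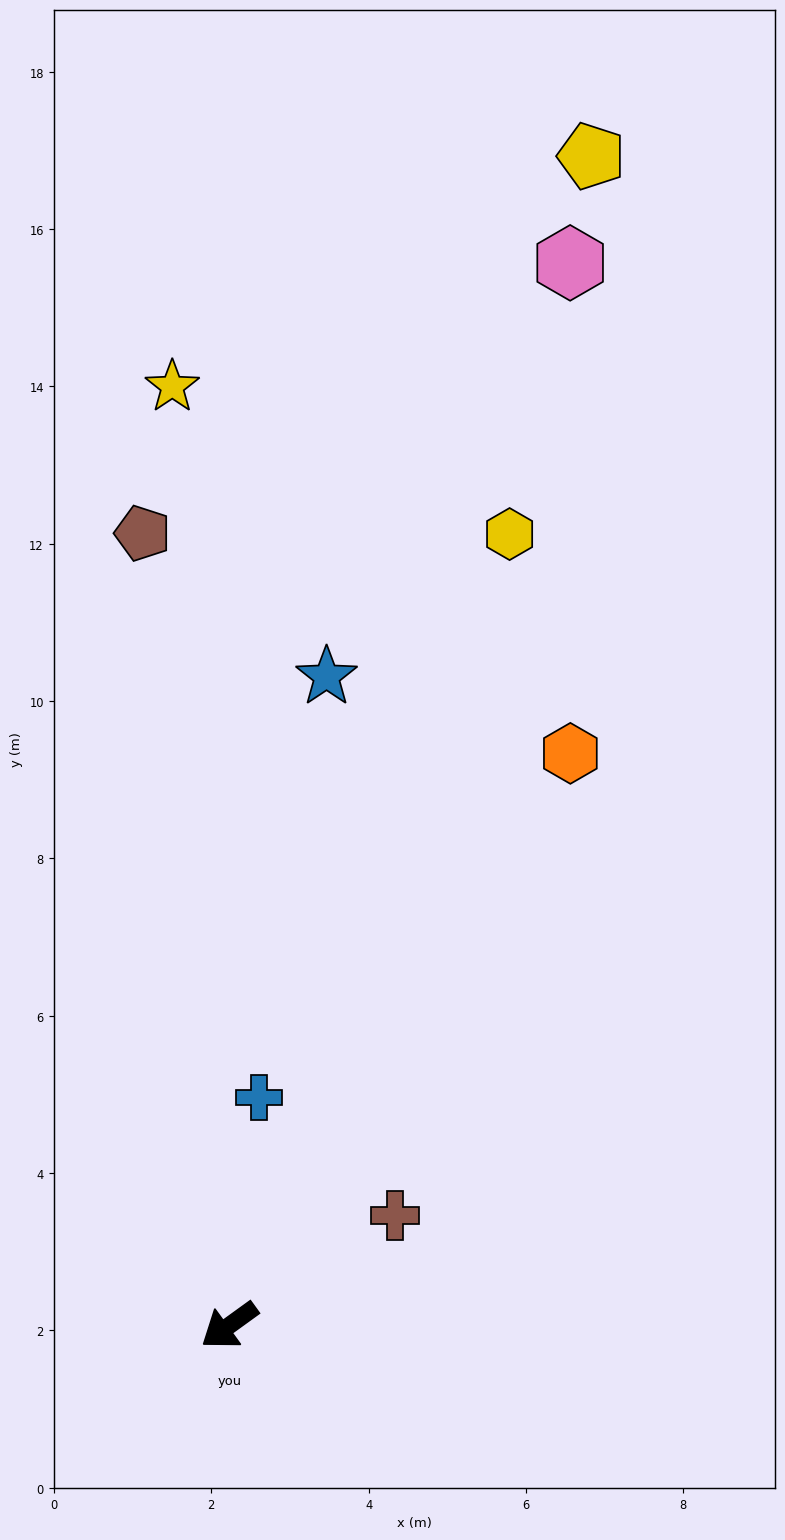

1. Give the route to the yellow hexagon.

turn right 145°, forward 10.7 m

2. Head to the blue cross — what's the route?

turn right 133°, forward 2.9 m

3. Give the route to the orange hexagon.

turn right 157°, forward 8.5 m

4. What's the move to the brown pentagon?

turn right 120°, forward 10.1 m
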